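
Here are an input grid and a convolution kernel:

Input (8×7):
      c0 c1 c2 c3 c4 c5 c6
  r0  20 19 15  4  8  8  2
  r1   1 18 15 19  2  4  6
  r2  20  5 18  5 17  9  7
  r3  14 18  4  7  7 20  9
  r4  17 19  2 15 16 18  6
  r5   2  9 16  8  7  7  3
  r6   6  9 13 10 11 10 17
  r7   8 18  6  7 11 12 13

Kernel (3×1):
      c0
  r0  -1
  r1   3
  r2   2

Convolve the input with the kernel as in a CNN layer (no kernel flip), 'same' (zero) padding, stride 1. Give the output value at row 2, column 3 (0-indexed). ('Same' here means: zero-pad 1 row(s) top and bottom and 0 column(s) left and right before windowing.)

The receptive field on the zero-padded input at this output position is [19 / 5 / 7]. Elementwise product with the kernel and sum: 19·-1 + 5·3 + 7·2.

10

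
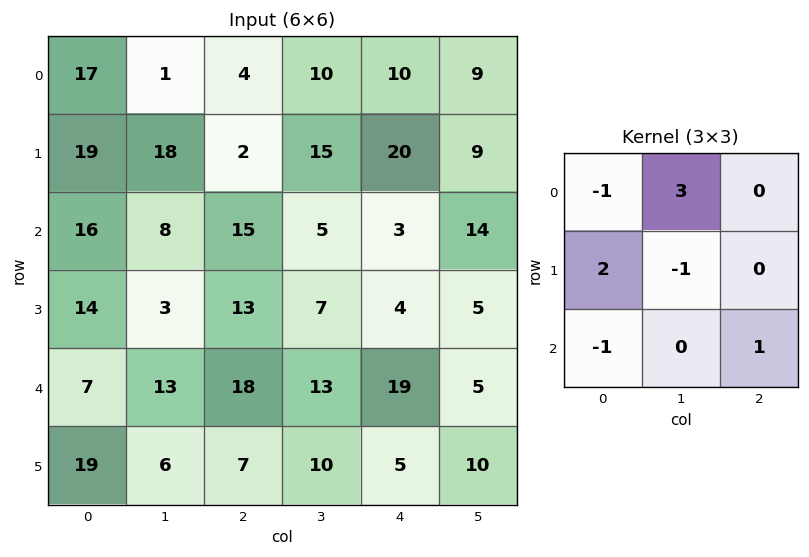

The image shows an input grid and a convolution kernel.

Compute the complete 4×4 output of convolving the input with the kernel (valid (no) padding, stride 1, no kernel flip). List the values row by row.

Output[0,0]: The receptive field on the input at this output position is [17 1 4 / 19 18 2 / 16 8 15]. Elementwise product with the kernel and sum: 17·-1 + 1·3 + 19·2 + 18·-1 + 16·-1 + 15·1.

5 42 3 39
58 -7 59 50
44 30 20 6
-16 48 29 12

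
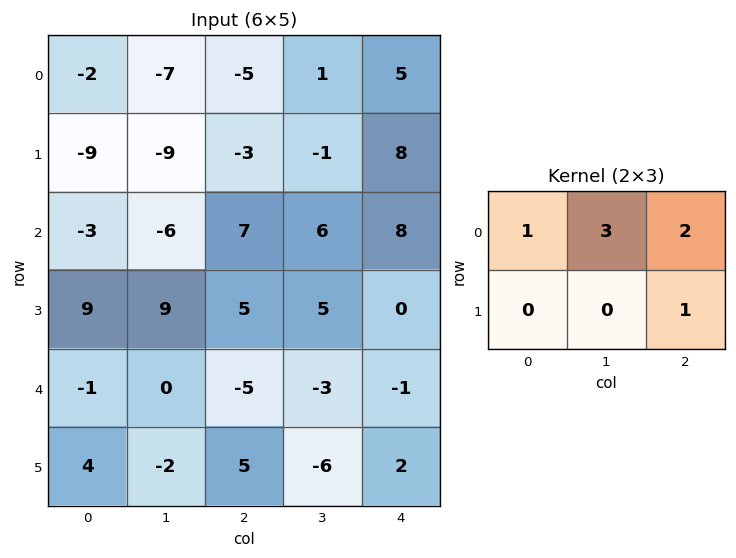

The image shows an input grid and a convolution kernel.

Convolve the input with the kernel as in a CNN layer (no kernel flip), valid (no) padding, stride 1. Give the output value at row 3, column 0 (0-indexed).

The receptive field on the input at this output position is [9 9 5 / -1 0 -5]. Elementwise product with the kernel and sum: 9·1 + 9·3 + 5·2 + -5·1.

41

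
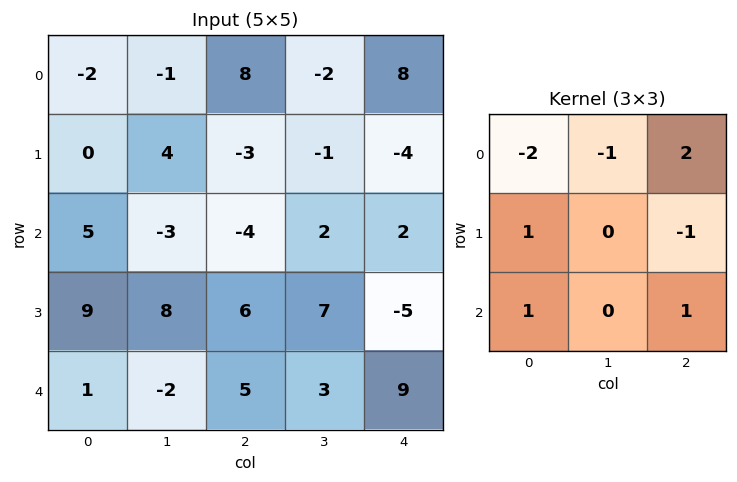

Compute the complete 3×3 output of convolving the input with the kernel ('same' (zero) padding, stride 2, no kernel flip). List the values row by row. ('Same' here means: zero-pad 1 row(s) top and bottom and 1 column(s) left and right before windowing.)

Output[0,0]: The receptive field on the zero-padded input at this output position is [0 0 0 / 0 -2 -1 / 0 0 4]. Elementwise product with the kernel and sum: 0·-2 + 0·-1 + 0·2 + 0·1 + -1·-1 + 0·1 + 4·1.

5 4 -3
19 3 15
9 -13 -6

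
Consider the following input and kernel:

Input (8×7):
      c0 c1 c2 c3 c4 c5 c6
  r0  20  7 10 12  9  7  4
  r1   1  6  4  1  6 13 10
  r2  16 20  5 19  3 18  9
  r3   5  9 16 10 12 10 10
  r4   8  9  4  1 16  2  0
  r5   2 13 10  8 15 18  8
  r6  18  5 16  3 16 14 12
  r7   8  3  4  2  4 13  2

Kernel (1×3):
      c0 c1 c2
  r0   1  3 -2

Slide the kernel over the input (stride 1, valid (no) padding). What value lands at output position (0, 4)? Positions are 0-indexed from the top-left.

22

The receptive field on the input at this output position is [9 7 4]. Elementwise product with the kernel and sum: 9·1 + 7·3 + 4·-2.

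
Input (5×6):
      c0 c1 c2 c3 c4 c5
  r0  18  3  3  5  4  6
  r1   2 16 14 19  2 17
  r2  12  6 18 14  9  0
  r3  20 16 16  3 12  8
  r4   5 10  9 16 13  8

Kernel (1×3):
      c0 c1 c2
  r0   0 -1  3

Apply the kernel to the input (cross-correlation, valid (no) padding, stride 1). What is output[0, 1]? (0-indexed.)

12

The receptive field on the input at this output position is [3 3 5]. Elementwise product with the kernel and sum: 3·-1 + 5·3.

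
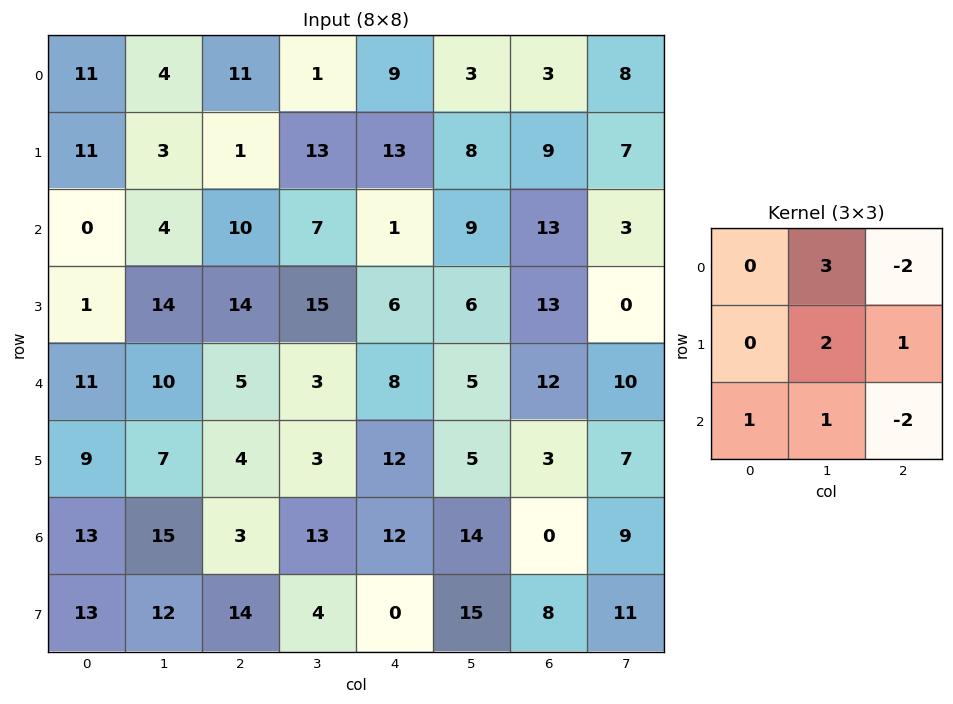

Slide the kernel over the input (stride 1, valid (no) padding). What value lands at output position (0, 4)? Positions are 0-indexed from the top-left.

The receptive field on the input at this output position is [9 3 3 / 13 8 9 / 1 9 13]. Elementwise product with the kernel and sum: 3·3 + 3·-2 + 8·2 + 9·1 + 1·1 + 9·1 + 13·-2.

12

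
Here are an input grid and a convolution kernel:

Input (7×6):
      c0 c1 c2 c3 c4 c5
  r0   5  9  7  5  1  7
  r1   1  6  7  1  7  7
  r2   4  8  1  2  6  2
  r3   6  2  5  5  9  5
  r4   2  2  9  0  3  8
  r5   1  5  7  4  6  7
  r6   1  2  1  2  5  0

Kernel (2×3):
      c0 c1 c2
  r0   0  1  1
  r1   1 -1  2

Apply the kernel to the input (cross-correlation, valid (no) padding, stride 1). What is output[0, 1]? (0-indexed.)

13

The receptive field on the input at this output position is [9 7 5 / 6 7 1]. Elementwise product with the kernel and sum: 7·1 + 5·1 + 6·1 + 7·-1 + 1·2.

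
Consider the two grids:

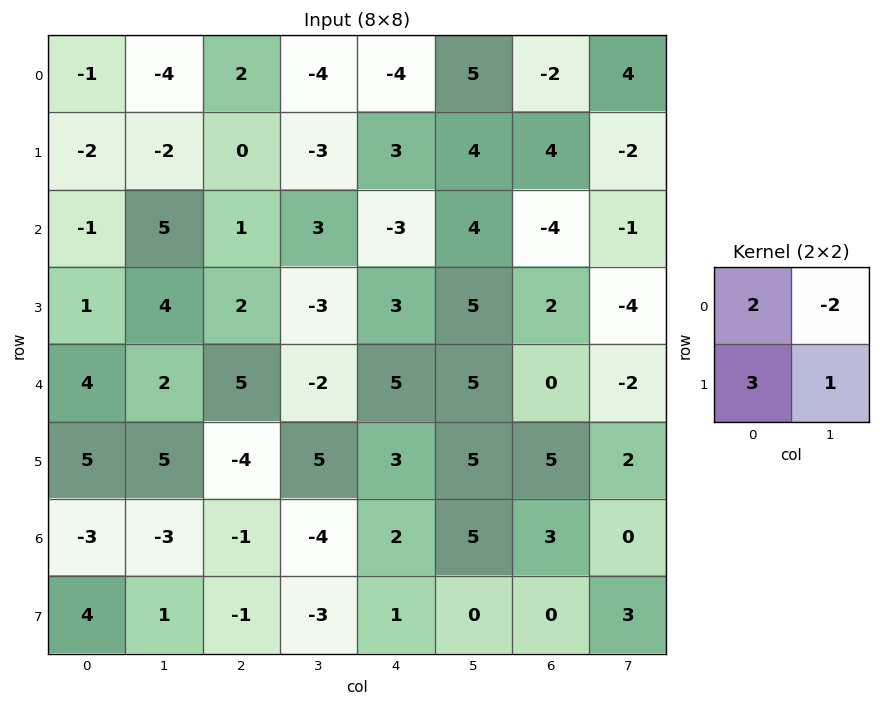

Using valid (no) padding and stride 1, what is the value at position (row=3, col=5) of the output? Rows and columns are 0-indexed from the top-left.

21

The receptive field on the input at this output position is [5 2 / 5 0]. Elementwise product with the kernel and sum: 5·2 + 2·-2 + 5·3 + 0·1.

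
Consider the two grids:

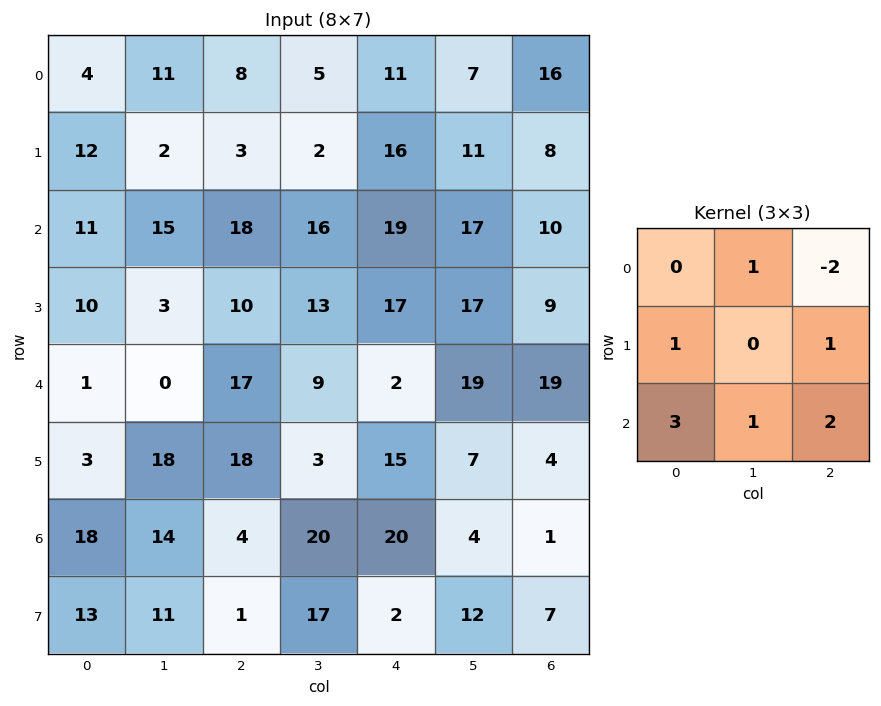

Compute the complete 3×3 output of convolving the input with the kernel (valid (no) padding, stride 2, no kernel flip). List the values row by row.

94 110 93
36 69 86
63 110 66

Output[0,0]: The receptive field on the input at this output position is [4 11 8 / 12 2 3 / 11 15 18]. Elementwise product with the kernel and sum: 11·1 + 8·-2 + 12·1 + 3·1 + 11·3 + 15·1 + 18·2.
Output[0,1]: The receptive field on the input at this output position is [8 5 11 / 3 2 16 / 18 16 19]. Elementwise product with the kernel and sum: 5·1 + 11·-2 + 3·1 + 16·1 + 18·3 + 16·1 + 19·2.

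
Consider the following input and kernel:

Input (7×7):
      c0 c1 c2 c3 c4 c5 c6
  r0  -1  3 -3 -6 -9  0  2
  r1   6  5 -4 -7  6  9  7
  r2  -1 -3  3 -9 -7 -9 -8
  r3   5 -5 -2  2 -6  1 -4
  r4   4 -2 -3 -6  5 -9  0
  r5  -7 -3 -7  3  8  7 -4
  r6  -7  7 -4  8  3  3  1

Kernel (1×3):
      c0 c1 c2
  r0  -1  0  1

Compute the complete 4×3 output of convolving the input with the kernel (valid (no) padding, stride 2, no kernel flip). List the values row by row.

Output[0,0]: The receptive field on the input at this output position is [-1 3 -3]. Elementwise product with the kernel and sum: -1·-1 + -3·1.

-2 -6 11
4 -10 -1
-7 8 -5
3 7 -2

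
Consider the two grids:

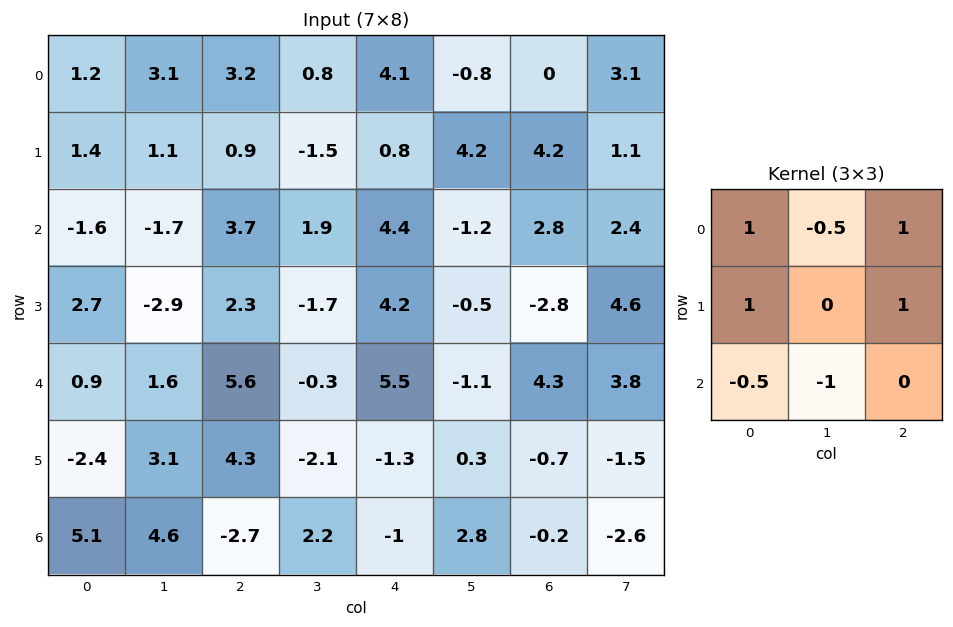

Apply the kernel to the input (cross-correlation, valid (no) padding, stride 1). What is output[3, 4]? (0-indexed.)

11.8

The receptive field on the input at this output position is [4.2 -0.5 -2.8 / 5.5 -1.1 4.3 / -1.3 0.3 -0.7]. Elementwise product with the kernel and sum: 4.2·1 + -0.5·-0.5 + -2.8·1 + 5.5·1 + 4.3·1 + -1.3·-0.5 + 0.3·-1.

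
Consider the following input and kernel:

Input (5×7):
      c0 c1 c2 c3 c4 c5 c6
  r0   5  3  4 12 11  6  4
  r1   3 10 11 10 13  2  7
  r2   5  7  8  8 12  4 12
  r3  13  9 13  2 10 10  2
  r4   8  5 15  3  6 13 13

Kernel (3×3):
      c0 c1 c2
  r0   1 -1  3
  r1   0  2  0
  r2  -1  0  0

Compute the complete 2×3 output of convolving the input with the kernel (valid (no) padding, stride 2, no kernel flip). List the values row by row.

29 37 9
32 25 58

Output[0,0]: The receptive field on the input at this output position is [5 3 4 / 3 10 11 / 5 7 8]. Elementwise product with the kernel and sum: 5·1 + 3·-1 + 4·3 + 10·2 + 5·-1.
Output[0,1]: The receptive field on the input at this output position is [4 12 11 / 11 10 13 / 8 8 12]. Elementwise product with the kernel and sum: 4·1 + 12·-1 + 11·3 + 10·2 + 8·-1.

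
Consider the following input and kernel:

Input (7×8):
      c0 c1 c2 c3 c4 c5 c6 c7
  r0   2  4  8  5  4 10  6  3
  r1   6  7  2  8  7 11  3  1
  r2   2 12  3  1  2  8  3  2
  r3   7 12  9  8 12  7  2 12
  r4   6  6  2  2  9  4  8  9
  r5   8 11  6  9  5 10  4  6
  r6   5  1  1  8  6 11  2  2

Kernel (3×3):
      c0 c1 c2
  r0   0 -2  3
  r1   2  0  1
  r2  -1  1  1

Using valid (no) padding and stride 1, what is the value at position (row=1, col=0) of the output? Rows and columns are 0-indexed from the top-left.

The receptive field on the input at this output position is [6 7 2 / 2 12 3 / 7 12 9]. Elementwise product with the kernel and sum: 7·-2 + 2·3 + 2·2 + 3·1 + 7·-1 + 12·1 + 9·1.

13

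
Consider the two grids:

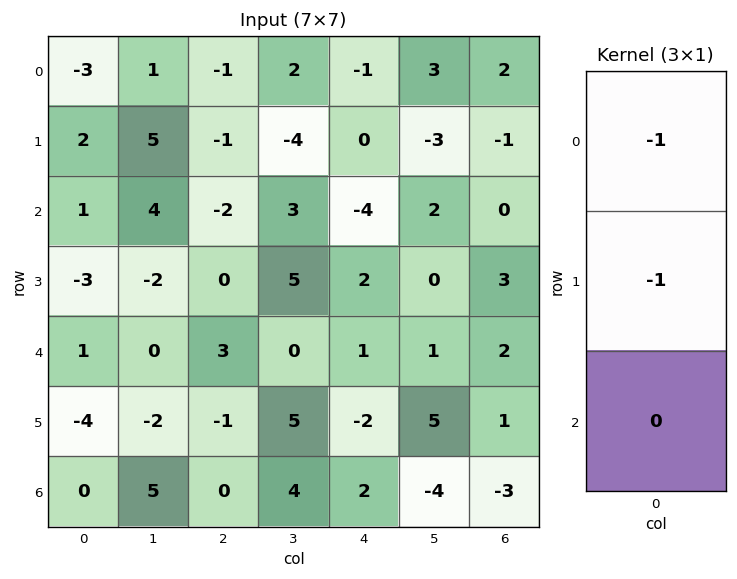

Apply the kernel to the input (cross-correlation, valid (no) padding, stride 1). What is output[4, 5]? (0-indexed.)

The receptive field on the input at this output position is [1 / 5 / -4]. Elementwise product with the kernel and sum: 1·-1 + 5·-1.

-6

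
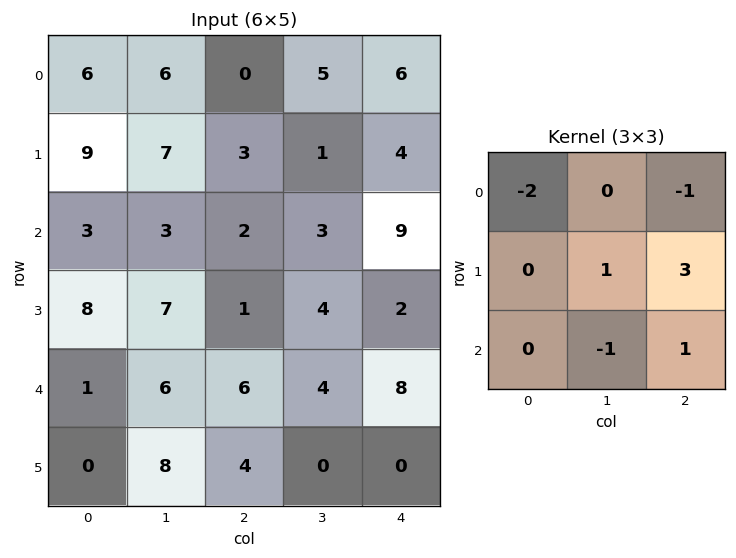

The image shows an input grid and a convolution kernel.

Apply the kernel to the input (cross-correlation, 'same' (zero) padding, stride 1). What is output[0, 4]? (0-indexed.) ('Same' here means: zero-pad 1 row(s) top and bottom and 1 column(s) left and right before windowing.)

The receptive field on the zero-padded input at this output position is [0 0 0 / 5 6 0 / 1 4 0]. Elementwise product with the kernel and sum: 0·-2 + 0·-1 + 6·1 + 0·3 + 4·-1 + 0·1.

2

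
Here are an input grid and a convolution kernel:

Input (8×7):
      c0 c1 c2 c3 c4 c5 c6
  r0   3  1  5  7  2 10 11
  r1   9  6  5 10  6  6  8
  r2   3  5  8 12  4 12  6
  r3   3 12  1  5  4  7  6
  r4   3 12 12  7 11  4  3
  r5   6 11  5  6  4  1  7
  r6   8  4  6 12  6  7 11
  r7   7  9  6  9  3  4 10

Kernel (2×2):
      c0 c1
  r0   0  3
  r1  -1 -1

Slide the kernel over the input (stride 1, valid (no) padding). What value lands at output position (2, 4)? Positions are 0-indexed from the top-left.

The receptive field on the input at this output position is [4 12 / 4 7]. Elementwise product with the kernel and sum: 12·3 + 4·-1 + 7·-1.

25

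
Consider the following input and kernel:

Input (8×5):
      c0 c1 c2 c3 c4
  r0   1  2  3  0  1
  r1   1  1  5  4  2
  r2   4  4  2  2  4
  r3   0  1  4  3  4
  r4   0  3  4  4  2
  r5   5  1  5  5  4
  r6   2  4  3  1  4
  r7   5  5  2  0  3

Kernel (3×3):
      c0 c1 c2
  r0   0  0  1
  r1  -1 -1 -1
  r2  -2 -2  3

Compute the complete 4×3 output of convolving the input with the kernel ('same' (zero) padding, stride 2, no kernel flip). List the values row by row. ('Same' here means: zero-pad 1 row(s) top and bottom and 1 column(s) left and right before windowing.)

-2 -5 -13
-4 -5 -20
-9 -5 -24
0 -17 -11

Output[0,0]: The receptive field on the zero-padded input at this output position is [0 0 0 / 0 1 2 / 0 1 1]. Elementwise product with the kernel and sum: 0·1 + 0·-1 + 1·-1 + 2·-1 + 0·-2 + 1·-2 + 1·3.
Output[0,1]: The receptive field on the zero-padded input at this output position is [0 0 0 / 2 3 0 / 1 5 4]. Elementwise product with the kernel and sum: 0·1 + 2·-1 + 3·-1 + 0·-1 + 1·-2 + 5·-2 + 4·3.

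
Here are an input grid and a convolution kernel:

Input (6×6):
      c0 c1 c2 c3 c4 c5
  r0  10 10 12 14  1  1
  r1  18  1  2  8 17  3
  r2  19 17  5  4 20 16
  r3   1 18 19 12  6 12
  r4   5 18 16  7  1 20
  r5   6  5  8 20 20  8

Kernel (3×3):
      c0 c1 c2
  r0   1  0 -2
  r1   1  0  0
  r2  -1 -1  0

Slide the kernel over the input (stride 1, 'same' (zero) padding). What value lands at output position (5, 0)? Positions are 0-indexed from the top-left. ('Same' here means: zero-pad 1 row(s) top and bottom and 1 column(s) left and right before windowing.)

-36

The receptive field on the zero-padded input at this output position is [0 5 18 / 0 6 5 / 0 0 0]. Elementwise product with the kernel and sum: 0·1 + 18·-2 + 0·1 + 0·-1 + 0·-1.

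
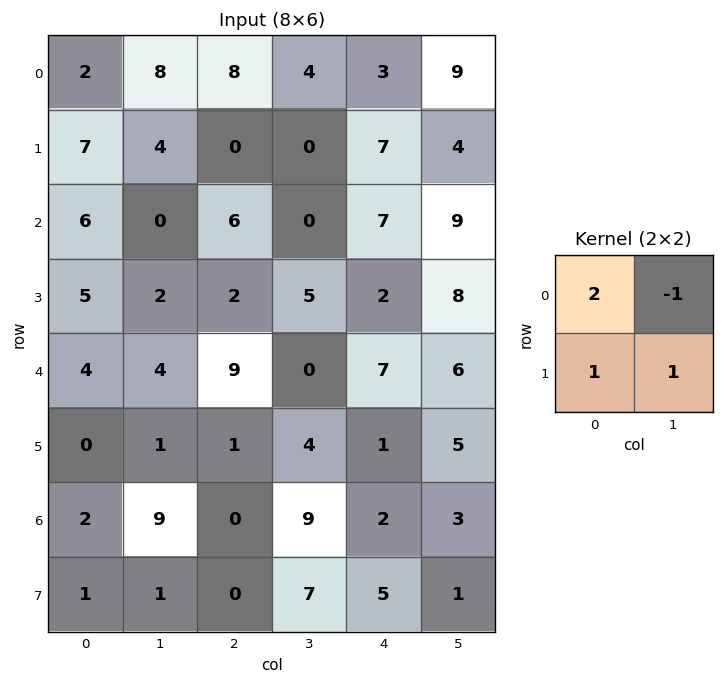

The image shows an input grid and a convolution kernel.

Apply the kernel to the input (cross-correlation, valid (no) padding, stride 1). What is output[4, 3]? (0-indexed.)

The receptive field on the input at this output position is [0 7 / 4 1]. Elementwise product with the kernel and sum: 0·2 + 7·-1 + 4·1 + 1·1.

-2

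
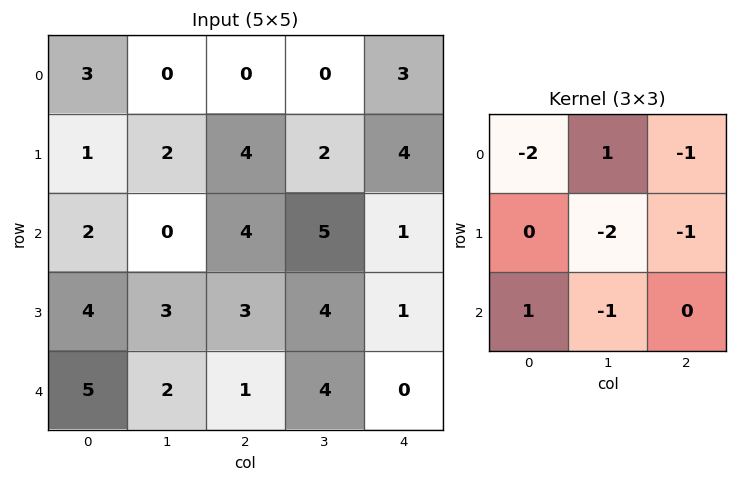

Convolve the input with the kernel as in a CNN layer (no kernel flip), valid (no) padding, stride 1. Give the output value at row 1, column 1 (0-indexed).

-15

The receptive field on the input at this output position is [2 4 2 / 0 4 5 / 3 3 4]. Elementwise product with the kernel and sum: 2·-2 + 4·1 + 2·-1 + 4·-2 + 5·-1 + 3·1 + 3·-1.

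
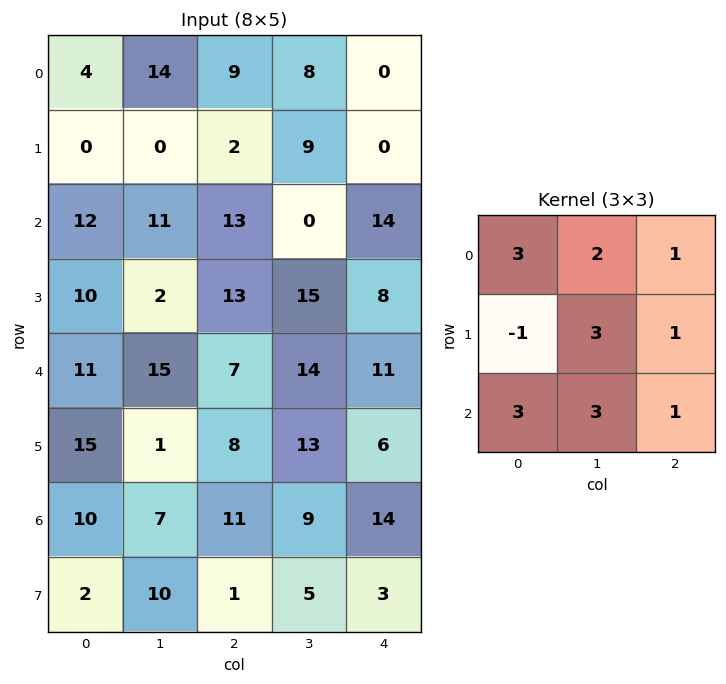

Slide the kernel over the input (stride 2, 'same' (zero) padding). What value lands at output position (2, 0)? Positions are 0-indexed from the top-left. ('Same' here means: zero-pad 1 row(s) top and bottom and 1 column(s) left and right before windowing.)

116

The receptive field on the zero-padded input at this output position is [0 10 2 / 0 11 15 / 0 15 1]. Elementwise product with the kernel and sum: 0·3 + 10·2 + 2·1 + 0·-1 + 11·3 + 15·1 + 0·3 + 15·3 + 1·1.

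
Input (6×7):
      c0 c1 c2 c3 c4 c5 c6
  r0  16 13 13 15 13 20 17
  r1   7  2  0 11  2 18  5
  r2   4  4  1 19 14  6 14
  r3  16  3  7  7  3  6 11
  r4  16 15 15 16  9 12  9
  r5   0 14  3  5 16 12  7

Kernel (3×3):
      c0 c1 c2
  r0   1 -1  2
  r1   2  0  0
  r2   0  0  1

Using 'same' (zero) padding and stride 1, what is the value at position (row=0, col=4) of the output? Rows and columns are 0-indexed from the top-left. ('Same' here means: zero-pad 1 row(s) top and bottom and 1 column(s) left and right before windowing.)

48

The receptive field on the zero-padded input at this output position is [0 0 0 / 15 13 20 / 11 2 18]. Elementwise product with the kernel and sum: 0·1 + 0·-1 + 0·2 + 15·2 + 18·1.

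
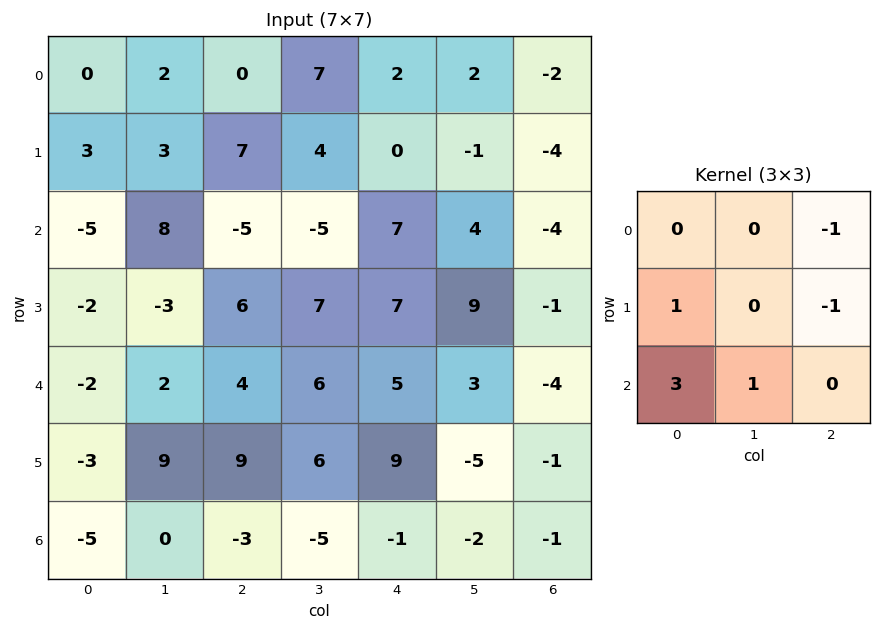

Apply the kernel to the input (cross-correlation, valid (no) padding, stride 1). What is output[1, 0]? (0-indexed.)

-16

The receptive field on the input at this output position is [3 3 7 / -5 8 -5 / -2 -3 6]. Elementwise product with the kernel and sum: 7·-1 + -5·1 + -5·-1 + -2·3 + -3·1.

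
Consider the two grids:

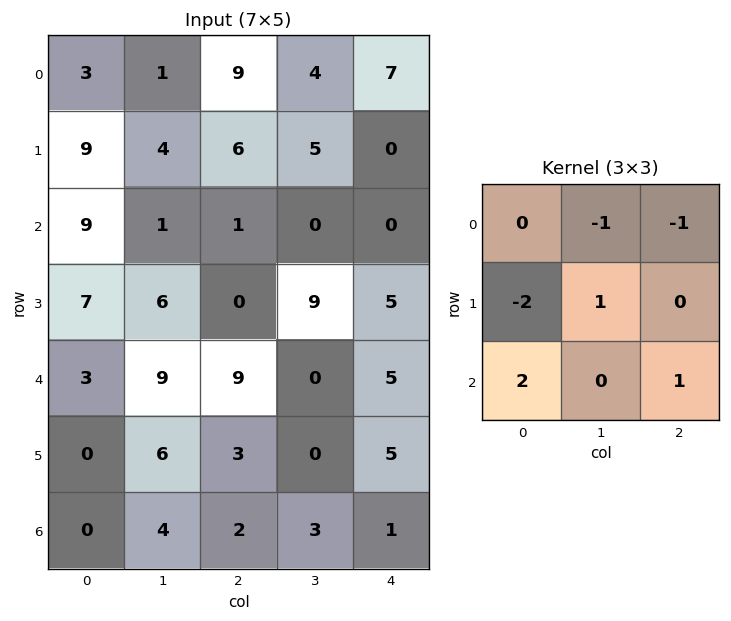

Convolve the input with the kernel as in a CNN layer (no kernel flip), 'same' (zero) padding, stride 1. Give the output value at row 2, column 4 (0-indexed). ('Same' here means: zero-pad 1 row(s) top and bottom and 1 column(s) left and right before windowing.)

The receptive field on the zero-padded input at this output position is [5 0 0 / 0 0 0 / 9 5 0]. Elementwise product with the kernel and sum: 0·-1 + 0·-1 + 0·-2 + 0·1 + 9·2 + 0·1.

18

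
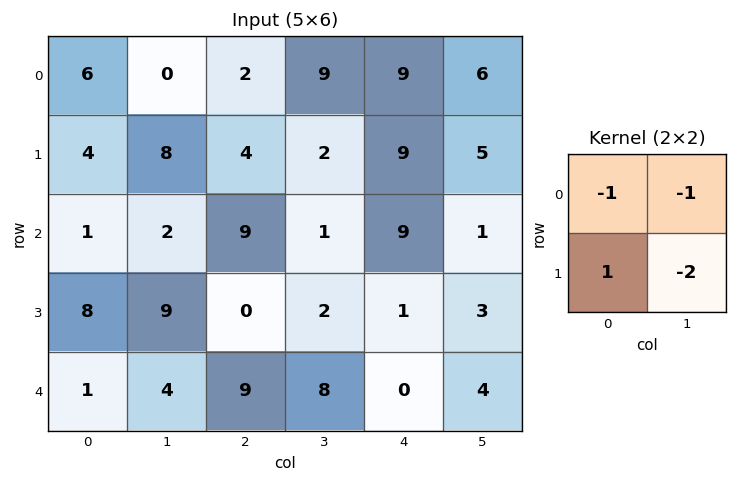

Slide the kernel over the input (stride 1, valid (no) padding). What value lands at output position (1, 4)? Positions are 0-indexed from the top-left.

-7

The receptive field on the input at this output position is [9 5 / 9 1]. Elementwise product with the kernel and sum: 9·-1 + 5·-1 + 9·1 + 1·-2.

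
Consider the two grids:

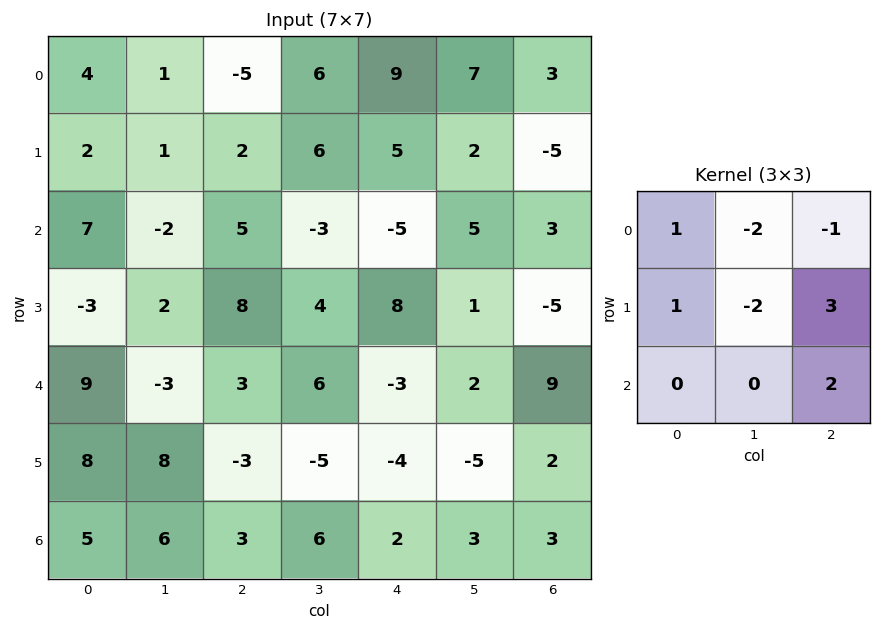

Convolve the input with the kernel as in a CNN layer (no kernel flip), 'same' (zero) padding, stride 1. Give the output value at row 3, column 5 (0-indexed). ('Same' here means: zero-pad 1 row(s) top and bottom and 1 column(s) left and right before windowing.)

The receptive field on the zero-padded input at this output position is [-5 5 3 / 8 1 -5 / -3 2 9]. Elementwise product with the kernel and sum: -5·1 + 5·-2 + 3·-1 + 8·1 + 1·-2 + -5·3 + 9·2.

-9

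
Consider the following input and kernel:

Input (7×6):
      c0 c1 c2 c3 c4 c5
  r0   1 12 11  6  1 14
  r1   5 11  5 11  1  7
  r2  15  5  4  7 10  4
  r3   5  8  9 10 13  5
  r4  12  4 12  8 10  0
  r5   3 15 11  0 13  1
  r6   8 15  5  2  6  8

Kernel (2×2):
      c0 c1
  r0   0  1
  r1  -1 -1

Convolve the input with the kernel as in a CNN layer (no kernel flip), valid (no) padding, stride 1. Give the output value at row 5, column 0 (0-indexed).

The receptive field on the input at this output position is [3 15 / 8 15]. Elementwise product with the kernel and sum: 15·1 + 8·-1 + 15·-1.

-8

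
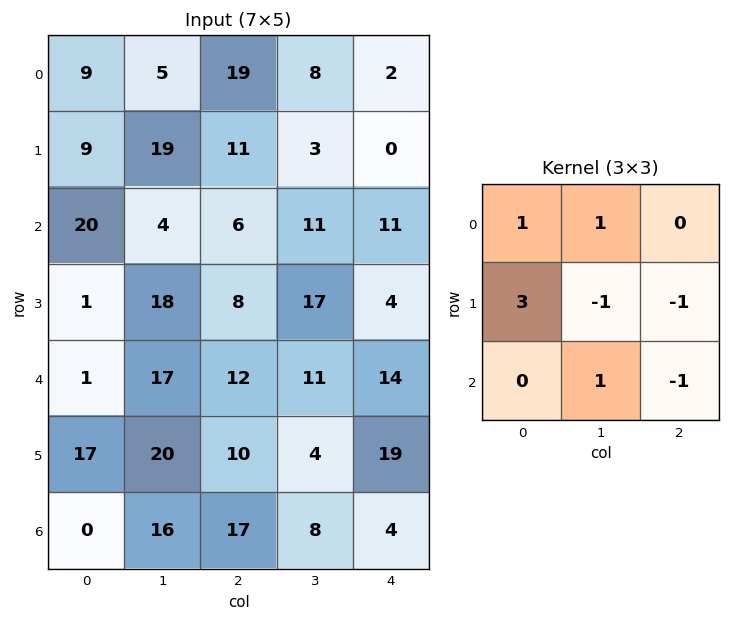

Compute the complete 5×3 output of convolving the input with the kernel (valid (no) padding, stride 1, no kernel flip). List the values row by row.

9 62 57
88 16 23
6 40 17
3 60 21
38 84 34

Output[0,0]: The receptive field on the input at this output position is [9 5 19 / 9 19 11 / 20 4 6]. Elementwise product with the kernel and sum: 9·1 + 5·1 + 9·3 + 19·-1 + 11·-1 + 4·1 + 6·-1.
Output[0,1]: The receptive field on the input at this output position is [5 19 8 / 19 11 3 / 4 6 11]. Elementwise product with the kernel and sum: 5·1 + 19·1 + 19·3 + 11·-1 + 3·-1 + 6·1 + 11·-1.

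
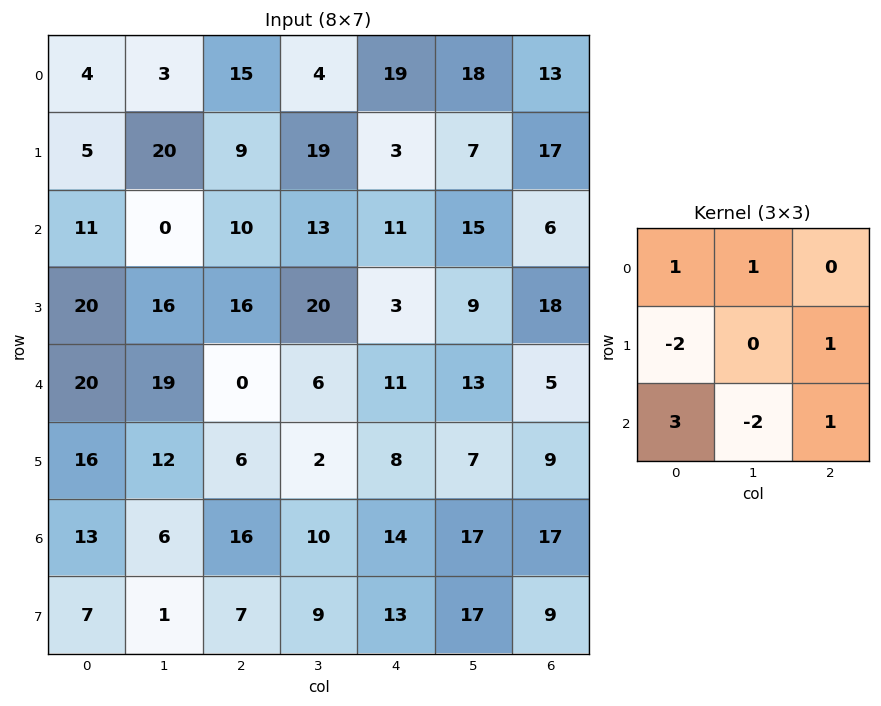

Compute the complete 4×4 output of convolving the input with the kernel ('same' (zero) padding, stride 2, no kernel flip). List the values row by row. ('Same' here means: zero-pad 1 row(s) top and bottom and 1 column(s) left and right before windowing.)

Output[0,0]: The receptive field on the zero-padded input at this output position is [0 0 0 / 0 4 3 / 0 5 20]. Elementwise product with the kernel and sum: 0·1 + 0·1 + 0·-2 + 3·1 + 0·3 + 5·-2 + 20·1.
Output[0,1]: The receptive field on the zero-padded input at this output position is [0 0 0 / 3 15 4 / 20 9 19]. Elementwise product with the kernel and sum: 0·1 + 0·1 + 3·-2 + 4·1 + 20·3 + 9·-2 + 19·1.

13 59 68 -49
-19 78 74 -15
19 26 21 4
9 14 25 15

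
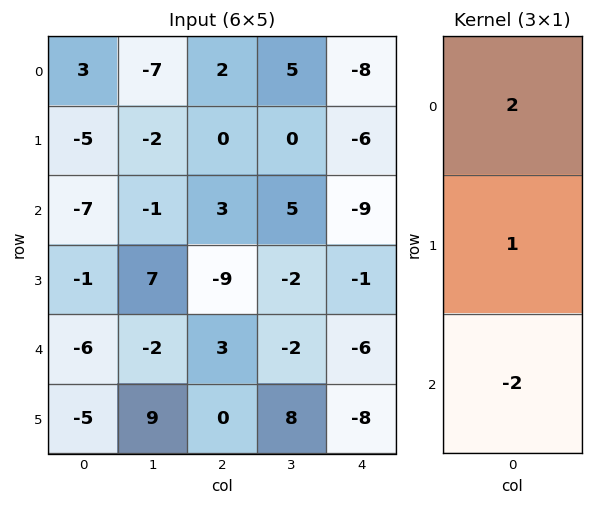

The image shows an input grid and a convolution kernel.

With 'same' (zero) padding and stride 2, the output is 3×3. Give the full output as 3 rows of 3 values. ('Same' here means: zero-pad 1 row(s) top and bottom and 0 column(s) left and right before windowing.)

13 2 4
-15 21 -19
2 -15 8

Output[0,0]: The receptive field on the zero-padded input at this output position is [0 / 3 / -5]. Elementwise product with the kernel and sum: 0·2 + 3·1 + -5·-2.
Output[0,1]: The receptive field on the zero-padded input at this output position is [0 / 2 / 0]. Elementwise product with the kernel and sum: 0·2 + 2·1 + 0·-2.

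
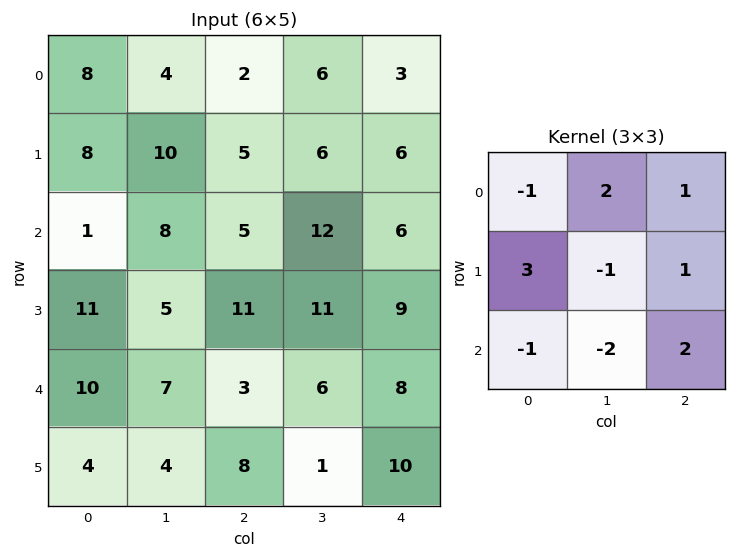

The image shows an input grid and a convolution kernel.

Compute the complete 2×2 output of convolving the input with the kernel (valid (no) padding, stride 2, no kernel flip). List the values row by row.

Output[0,0]: The receptive field on the input at this output position is [8 4 2 / 8 10 5 / 1 8 5]. Elementwise product with the kernel and sum: 8·-1 + 4·2 + 2·1 + 8·3 + 10·-1 + 5·1 + 1·-1 + 8·-2 + 5·2.
Output[0,1]: The receptive field on the input at this output position is [2 6 3 / 5 6 6 / 5 12 6]. Elementwise product with the kernel and sum: 2·-1 + 6·2 + 3·1 + 5·3 + 6·-1 + 6·1 + 5·-1 + 12·-2 + 6·2.

14 11
41 57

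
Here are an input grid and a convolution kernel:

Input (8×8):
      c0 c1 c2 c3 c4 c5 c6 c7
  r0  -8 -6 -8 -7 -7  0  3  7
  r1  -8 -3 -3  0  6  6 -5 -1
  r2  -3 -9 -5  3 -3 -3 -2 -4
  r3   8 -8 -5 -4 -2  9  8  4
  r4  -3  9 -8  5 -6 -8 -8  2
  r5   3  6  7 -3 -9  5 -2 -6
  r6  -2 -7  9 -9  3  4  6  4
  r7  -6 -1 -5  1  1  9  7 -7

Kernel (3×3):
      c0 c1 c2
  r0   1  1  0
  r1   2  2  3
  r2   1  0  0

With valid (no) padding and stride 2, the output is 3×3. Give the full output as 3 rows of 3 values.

Output[0,0]: The receptive field on the input at this output position is [-8 -6 -8 / -8 -3 -3 / -3 -9 -5]. Elementwise product with the kernel and sum: -8·1 + -6·1 + -8·2 + -3·2 + -3·3 + -3·1.

-48 -8 -1
-30 -34 26
43 -13 -25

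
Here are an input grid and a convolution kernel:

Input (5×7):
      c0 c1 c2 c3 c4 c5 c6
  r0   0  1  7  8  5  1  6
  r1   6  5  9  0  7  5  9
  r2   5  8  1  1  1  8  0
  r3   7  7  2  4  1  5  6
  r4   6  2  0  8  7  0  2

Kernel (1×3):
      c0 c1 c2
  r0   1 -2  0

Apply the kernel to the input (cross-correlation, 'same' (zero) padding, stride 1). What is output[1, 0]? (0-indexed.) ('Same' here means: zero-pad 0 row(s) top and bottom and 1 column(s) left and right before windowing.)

The receptive field on the zero-padded input at this output position is [0 6 5]. Elementwise product with the kernel and sum: 0·1 + 6·-2.

-12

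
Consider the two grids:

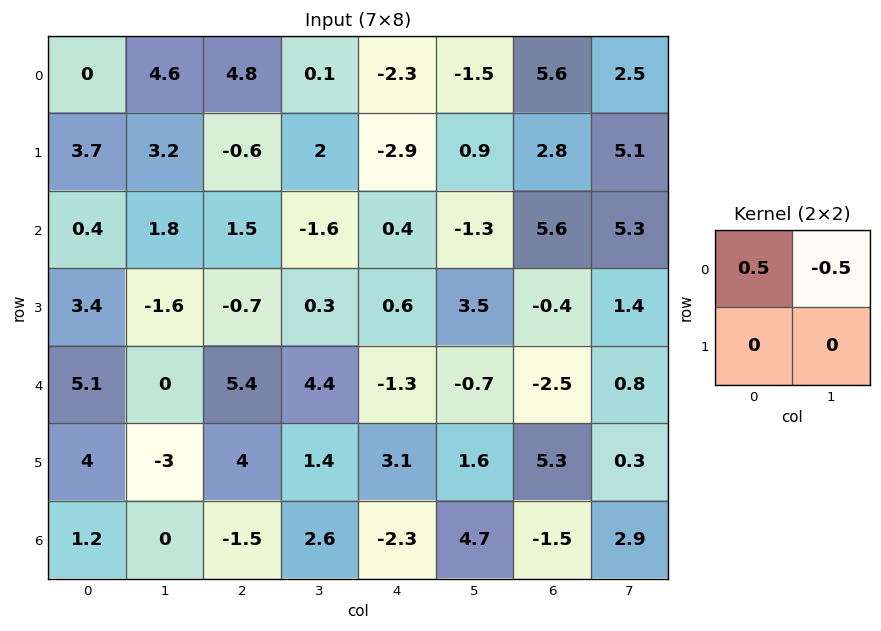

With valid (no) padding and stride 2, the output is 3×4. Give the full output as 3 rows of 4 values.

-2.3 2.35 -0.4 1.55
-0.7 1.55 0.85 0.15
2.55 0.5 -0.3 -1.65

Output[0,0]: The receptive field on the input at this output position is [0 4.6 / 3.7 3.2]. Elementwise product with the kernel and sum: 0·0.5 + 4.6·-0.5.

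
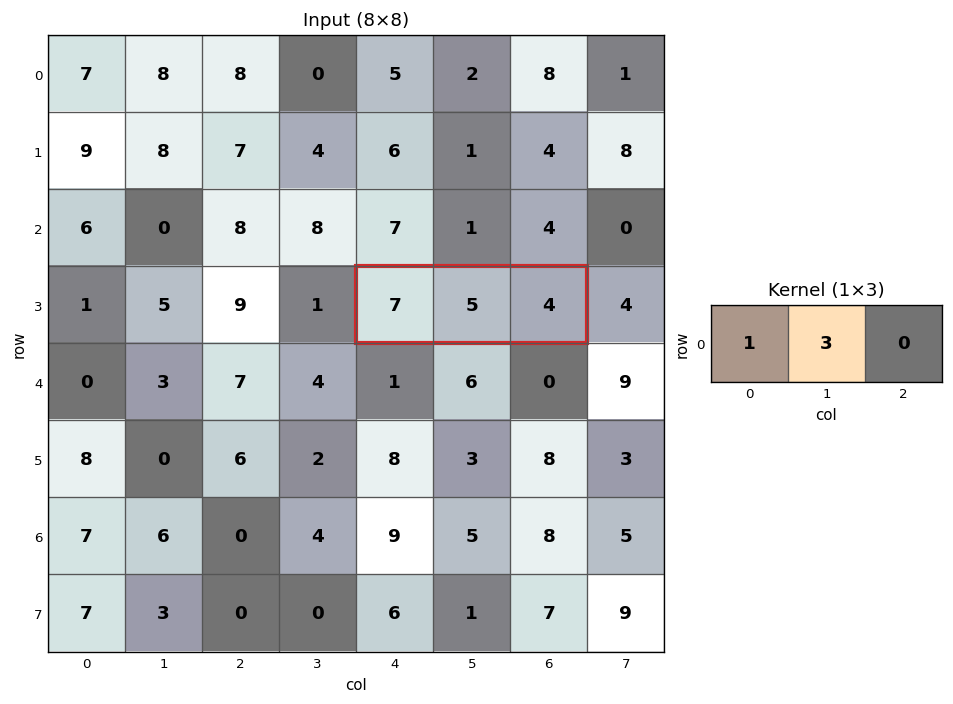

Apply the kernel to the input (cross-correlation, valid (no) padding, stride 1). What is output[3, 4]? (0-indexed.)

22

The receptive field on the input at this output position is [7 5 4]. Elementwise product with the kernel and sum: 7·1 + 5·3.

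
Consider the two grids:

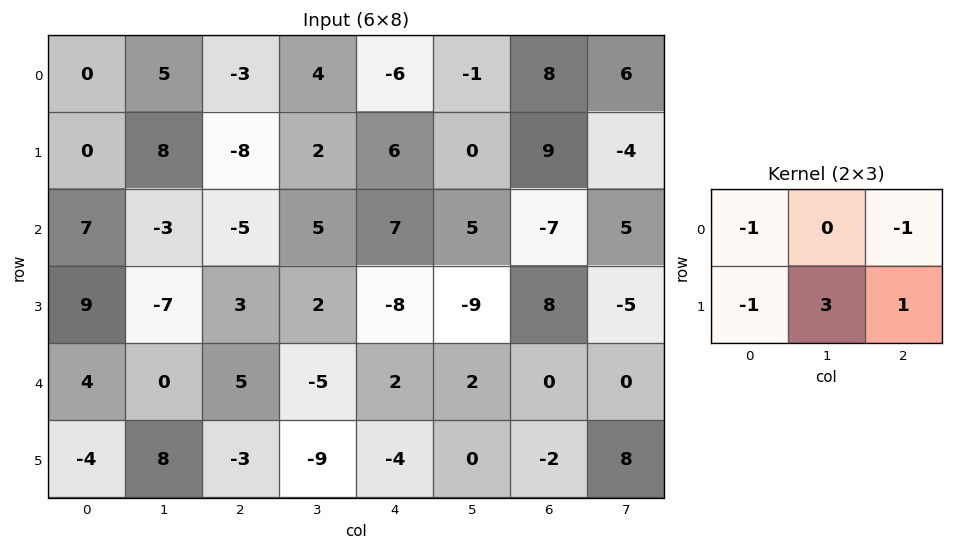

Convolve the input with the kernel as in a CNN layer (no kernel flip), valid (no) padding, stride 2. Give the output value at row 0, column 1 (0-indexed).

29

The receptive field on the input at this output position is [-3 4 -6 / -8 2 6]. Elementwise product with the kernel and sum: -3·-1 + -6·-1 + -8·-1 + 2·3 + 6·1.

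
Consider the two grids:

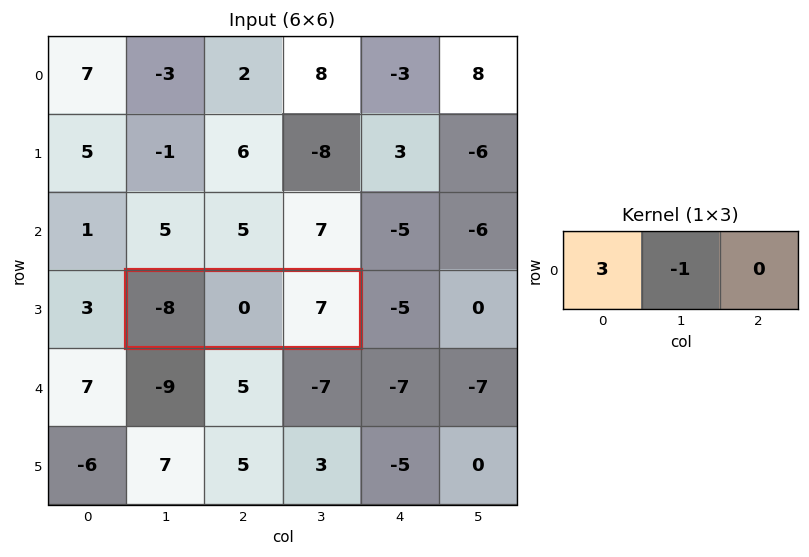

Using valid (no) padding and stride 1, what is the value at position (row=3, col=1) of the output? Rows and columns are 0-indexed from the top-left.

-24

The receptive field on the input at this output position is [-8 0 7]. Elementwise product with the kernel and sum: -8·3 + 0·-1.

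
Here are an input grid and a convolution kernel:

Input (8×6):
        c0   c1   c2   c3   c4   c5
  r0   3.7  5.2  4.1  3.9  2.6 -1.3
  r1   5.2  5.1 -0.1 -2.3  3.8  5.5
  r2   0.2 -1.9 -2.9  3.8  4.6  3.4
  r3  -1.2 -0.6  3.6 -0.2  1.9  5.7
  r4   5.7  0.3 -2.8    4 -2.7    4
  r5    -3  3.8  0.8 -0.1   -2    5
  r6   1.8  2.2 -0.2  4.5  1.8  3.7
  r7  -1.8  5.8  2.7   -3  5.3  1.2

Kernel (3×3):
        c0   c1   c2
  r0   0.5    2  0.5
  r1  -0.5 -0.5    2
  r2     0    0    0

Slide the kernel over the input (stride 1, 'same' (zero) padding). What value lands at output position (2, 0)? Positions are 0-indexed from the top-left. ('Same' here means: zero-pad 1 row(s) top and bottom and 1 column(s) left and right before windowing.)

9.05

The receptive field on the zero-padded input at this output position is [0 5.2 5.1 / 0 0.2 -1.9 / 0 -1.2 -0.6]. Elementwise product with the kernel and sum: 0·0.5 + 5.2·2 + 5.1·0.5 + 0·-0.5 + 0.2·-0.5 + -1.9·2.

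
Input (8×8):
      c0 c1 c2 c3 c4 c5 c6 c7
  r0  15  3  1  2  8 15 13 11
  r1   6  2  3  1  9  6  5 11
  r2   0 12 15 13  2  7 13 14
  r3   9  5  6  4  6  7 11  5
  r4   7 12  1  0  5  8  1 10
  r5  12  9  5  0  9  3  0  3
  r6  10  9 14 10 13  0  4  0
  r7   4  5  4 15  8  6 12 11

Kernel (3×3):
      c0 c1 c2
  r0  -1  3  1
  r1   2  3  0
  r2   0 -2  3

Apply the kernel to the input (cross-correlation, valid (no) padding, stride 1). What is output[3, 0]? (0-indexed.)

59

The receptive field on the input at this output position is [9 5 6 / 7 12 1 / 12 9 5]. Elementwise product with the kernel and sum: 9·-1 + 5·3 + 6·1 + 7·2 + 12·3 + 9·-2 + 5·3.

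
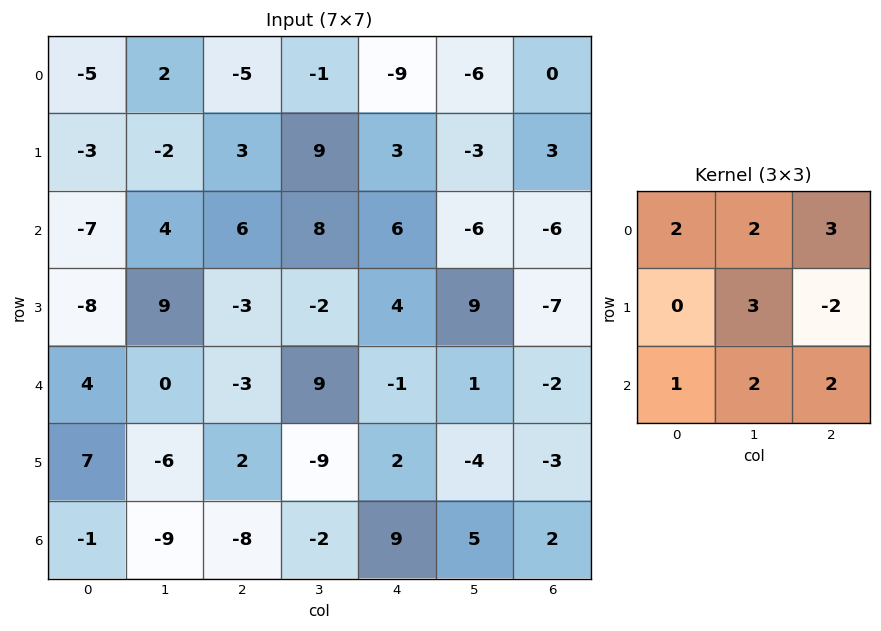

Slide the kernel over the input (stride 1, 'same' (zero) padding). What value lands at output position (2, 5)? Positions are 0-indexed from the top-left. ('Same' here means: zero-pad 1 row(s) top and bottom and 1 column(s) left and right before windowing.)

11

The receptive field on the zero-padded input at this output position is [3 -3 3 / 6 -6 -6 / 4 9 -7]. Elementwise product with the kernel and sum: 3·2 + -3·2 + 3·3 + -6·3 + -6·-2 + 4·1 + 9·2 + -7·2.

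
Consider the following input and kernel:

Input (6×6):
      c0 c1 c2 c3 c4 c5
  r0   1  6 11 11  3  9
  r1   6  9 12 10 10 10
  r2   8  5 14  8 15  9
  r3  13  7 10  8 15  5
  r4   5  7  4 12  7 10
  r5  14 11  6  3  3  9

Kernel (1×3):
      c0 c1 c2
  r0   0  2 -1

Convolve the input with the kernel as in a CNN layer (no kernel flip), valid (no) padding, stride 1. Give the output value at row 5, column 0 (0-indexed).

The receptive field on the input at this output position is [14 11 6]. Elementwise product with the kernel and sum: 11·2 + 6·-1.

16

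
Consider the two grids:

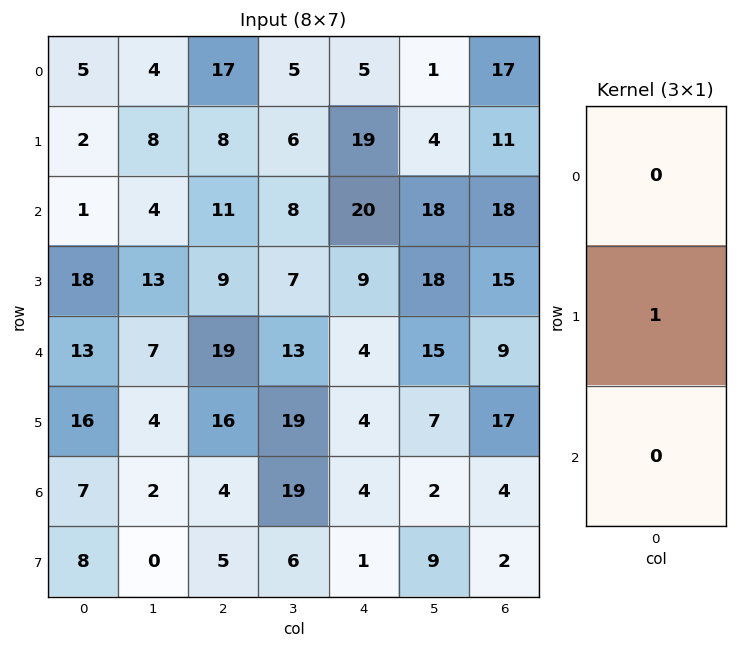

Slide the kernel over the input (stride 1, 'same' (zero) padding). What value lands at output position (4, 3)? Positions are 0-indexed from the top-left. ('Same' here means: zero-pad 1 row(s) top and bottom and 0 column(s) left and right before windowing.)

13

The receptive field on the zero-padded input at this output position is [7 / 13 / 19]. Elementwise product with the kernel and sum: 13·1.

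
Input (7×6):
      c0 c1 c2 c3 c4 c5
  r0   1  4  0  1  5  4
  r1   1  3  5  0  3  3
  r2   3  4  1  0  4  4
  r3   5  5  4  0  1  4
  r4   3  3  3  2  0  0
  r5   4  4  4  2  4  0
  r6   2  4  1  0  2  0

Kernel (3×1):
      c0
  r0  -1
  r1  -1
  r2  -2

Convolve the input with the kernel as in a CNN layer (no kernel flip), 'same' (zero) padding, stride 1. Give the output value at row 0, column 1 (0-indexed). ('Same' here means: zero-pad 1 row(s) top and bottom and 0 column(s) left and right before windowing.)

The receptive field on the zero-padded input at this output position is [0 / 4 / 3]. Elementwise product with the kernel and sum: 0·-1 + 4·-1 + 3·-2.

-10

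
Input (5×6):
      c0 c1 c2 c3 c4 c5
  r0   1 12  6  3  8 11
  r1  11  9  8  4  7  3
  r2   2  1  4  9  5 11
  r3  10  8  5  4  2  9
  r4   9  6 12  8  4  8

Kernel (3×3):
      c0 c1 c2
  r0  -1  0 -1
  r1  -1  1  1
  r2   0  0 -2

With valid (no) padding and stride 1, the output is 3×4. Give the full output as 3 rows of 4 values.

-9 -30 -21 -30
-26 -9 -9 -18
-27 -25 -16 -29

Output[0,0]: The receptive field on the input at this output position is [1 12 6 / 11 9 8 / 2 1 4]. Elementwise product with the kernel and sum: 1·-1 + 6·-1 + 11·-1 + 9·1 + 8·1 + 4·-2.
Output[0,1]: The receptive field on the input at this output position is [12 6 3 / 9 8 4 / 1 4 9]. Elementwise product with the kernel and sum: 12·-1 + 3·-1 + 9·-1 + 8·1 + 4·1 + 9·-2.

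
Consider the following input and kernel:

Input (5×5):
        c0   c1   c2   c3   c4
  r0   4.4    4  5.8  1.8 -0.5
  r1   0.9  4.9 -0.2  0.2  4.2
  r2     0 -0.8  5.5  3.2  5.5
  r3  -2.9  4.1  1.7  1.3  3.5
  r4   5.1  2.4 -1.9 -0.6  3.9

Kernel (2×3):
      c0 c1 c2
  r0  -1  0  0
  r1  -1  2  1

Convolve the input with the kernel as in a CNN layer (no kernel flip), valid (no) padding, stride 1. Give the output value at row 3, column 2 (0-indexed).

2.9

The receptive field on the input at this output position is [1.7 1.3 3.5 / -1.9 -0.6 3.9]. Elementwise product with the kernel and sum: 1.7·-1 + -1.9·-1 + -0.6·2 + 3.9·1.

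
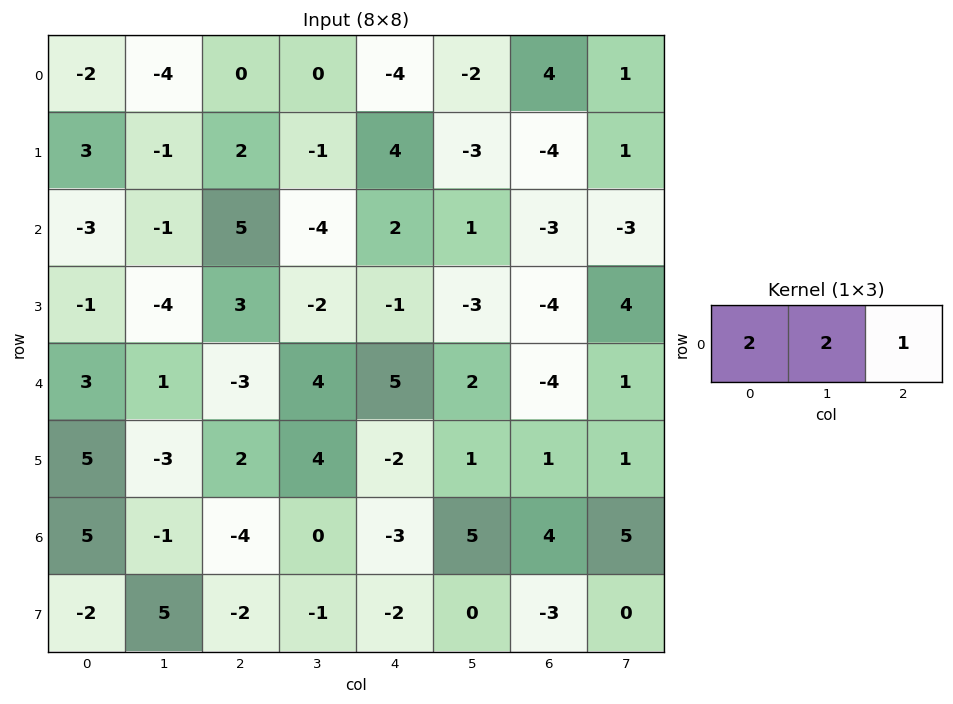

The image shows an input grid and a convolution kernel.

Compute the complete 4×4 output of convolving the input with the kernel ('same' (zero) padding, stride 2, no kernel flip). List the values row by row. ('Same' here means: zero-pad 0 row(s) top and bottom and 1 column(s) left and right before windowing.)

-8 -8 -10 5
-7 4 -3 -7
7 0 20 -3
9 -10 -1 23

Output[0,0]: The receptive field on the zero-padded input at this output position is [0 -2 -4]. Elementwise product with the kernel and sum: 0·2 + -2·2 + -4·1.
Output[0,1]: The receptive field on the zero-padded input at this output position is [-4 0 0]. Elementwise product with the kernel and sum: -4·2 + 0·2 + 0·1.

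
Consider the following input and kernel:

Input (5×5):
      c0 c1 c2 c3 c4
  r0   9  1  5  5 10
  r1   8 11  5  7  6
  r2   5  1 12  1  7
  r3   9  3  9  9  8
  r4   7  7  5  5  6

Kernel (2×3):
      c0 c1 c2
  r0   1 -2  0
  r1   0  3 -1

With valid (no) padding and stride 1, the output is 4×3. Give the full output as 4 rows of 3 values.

35 -1 10
-23 36 -13
3 -5 29
19 -5 0

Output[0,0]: The receptive field on the input at this output position is [9 1 5 / 8 11 5]. Elementwise product with the kernel and sum: 9·1 + 1·-2 + 11·3 + 5·-1.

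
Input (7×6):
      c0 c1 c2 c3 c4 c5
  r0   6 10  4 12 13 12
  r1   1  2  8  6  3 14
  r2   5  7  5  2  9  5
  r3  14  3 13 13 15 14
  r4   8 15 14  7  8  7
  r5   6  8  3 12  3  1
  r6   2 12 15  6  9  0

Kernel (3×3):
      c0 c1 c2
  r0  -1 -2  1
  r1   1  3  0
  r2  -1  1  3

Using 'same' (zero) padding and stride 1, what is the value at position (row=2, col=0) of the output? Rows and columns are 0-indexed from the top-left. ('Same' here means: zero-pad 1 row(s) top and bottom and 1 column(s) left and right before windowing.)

The receptive field on the zero-padded input at this output position is [0 1 2 / 0 5 7 / 0 14 3]. Elementwise product with the kernel and sum: 0·-1 + 1·-2 + 2·1 + 0·1 + 5·3 + 0·-1 + 14·1 + 3·3.

38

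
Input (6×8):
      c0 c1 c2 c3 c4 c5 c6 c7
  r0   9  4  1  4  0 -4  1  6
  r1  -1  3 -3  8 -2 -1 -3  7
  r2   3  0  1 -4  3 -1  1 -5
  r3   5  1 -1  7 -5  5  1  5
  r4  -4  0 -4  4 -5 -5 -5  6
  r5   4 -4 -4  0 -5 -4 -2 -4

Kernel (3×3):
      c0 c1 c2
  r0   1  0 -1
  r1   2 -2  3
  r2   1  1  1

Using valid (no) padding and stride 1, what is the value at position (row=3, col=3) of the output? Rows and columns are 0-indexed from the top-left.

-4

The receptive field on the input at this output position is [7 -5 5 / 4 -5 -5 / 0 -5 -4]. Elementwise product with the kernel and sum: 7·1 + 5·-1 + 4·2 + -5·-2 + -5·3 + 0·1 + -5·1 + -4·1.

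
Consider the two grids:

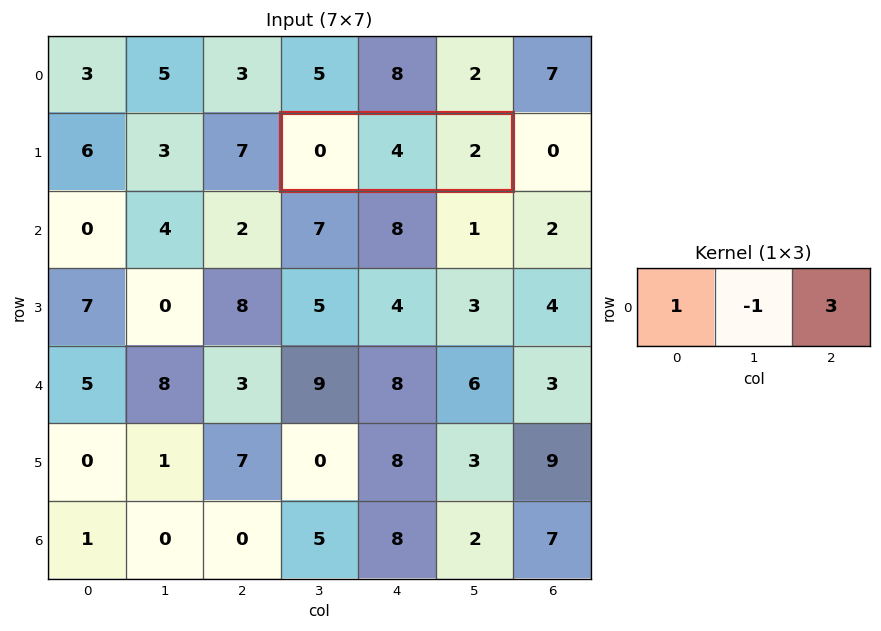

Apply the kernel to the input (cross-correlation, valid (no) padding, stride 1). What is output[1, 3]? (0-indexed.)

2

The receptive field on the input at this output position is [0 4 2]. Elementwise product with the kernel and sum: 0·1 + 4·-1 + 2·3.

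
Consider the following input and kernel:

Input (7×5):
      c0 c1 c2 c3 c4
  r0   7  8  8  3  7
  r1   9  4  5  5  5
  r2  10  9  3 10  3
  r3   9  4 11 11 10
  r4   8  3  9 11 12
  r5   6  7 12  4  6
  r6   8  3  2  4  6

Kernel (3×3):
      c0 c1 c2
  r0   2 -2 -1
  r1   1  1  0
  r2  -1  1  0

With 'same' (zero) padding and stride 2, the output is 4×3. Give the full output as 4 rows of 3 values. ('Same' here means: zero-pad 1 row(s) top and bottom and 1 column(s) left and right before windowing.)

Output[0,0]: The receptive field on the zero-padded input at this output position is [0 0 0 / 0 7 8 / 0 9 4]. Elementwise product with the kernel and sum: 0·2 + 0·-2 + 0·-1 + 0·1 + 7·1 + 0·-1 + 9·1.

16 17 10
-3 12 12
-8 -8 27
-11 -9 6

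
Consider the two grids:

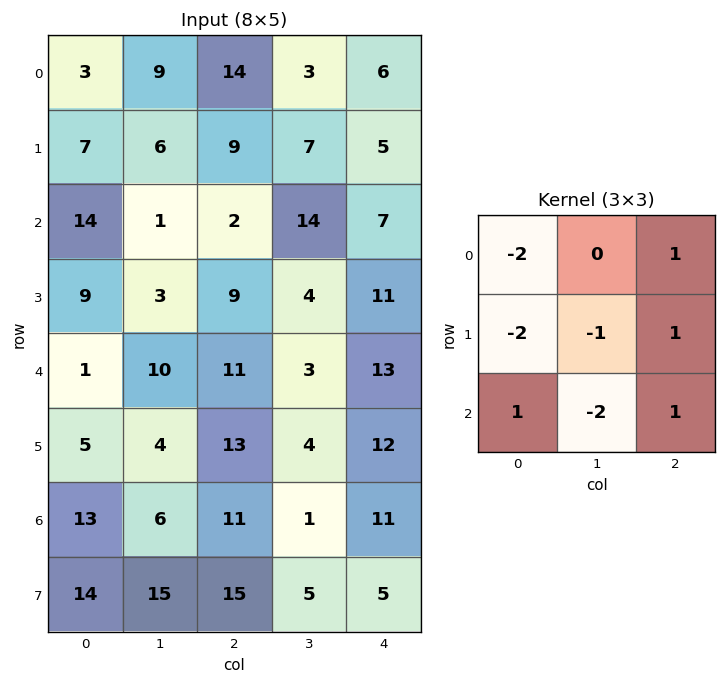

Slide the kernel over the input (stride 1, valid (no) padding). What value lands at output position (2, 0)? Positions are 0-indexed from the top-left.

The receptive field on the input at this output position is [14 1 2 / 9 3 9 / 1 10 11]. Elementwise product with the kernel and sum: 14·-2 + 2·1 + 9·-2 + 3·-1 + 9·1 + 1·1 + 10·-2 + 11·1.

-46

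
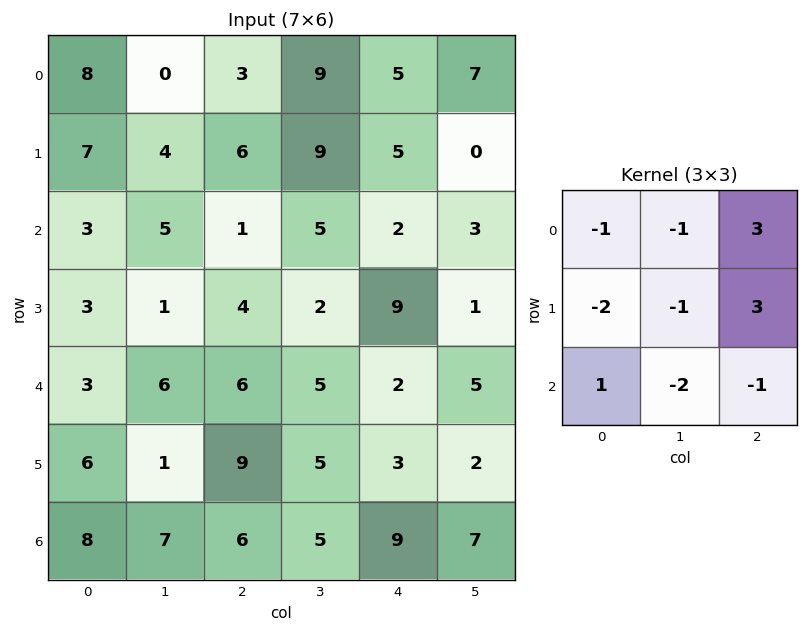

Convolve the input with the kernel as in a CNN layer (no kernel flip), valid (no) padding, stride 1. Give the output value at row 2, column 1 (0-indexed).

-2

The receptive field on the input at this output position is [5 1 5 / 1 4 2 / 6 6 5]. Elementwise product with the kernel and sum: 5·-1 + 1·-1 + 5·3 + 1·-2 + 4·-1 + 2·3 + 6·1 + 6·-2 + 5·-1.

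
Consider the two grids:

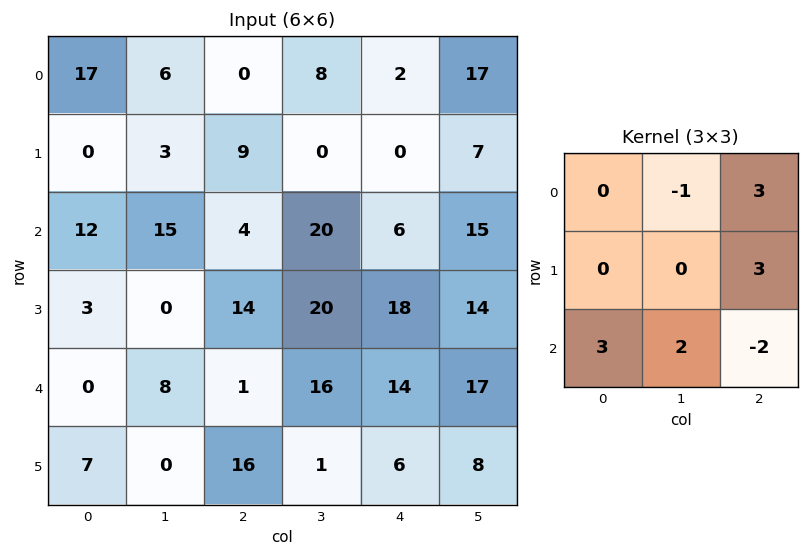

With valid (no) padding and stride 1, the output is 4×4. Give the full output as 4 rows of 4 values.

79 37 38 112
17 39 64 134
53 110 59 123
34 124 114 74

Output[0,0]: The receptive field on the input at this output position is [17 6 0 / 0 3 9 / 12 15 4]. Elementwise product with the kernel and sum: 6·-1 + 0·3 + 9·3 + 12·3 + 15·2 + 4·-2.
Output[0,1]: The receptive field on the input at this output position is [6 0 8 / 3 9 0 / 15 4 20]. Elementwise product with the kernel and sum: 0·-1 + 8·3 + 0·3 + 15·3 + 4·2 + 20·-2.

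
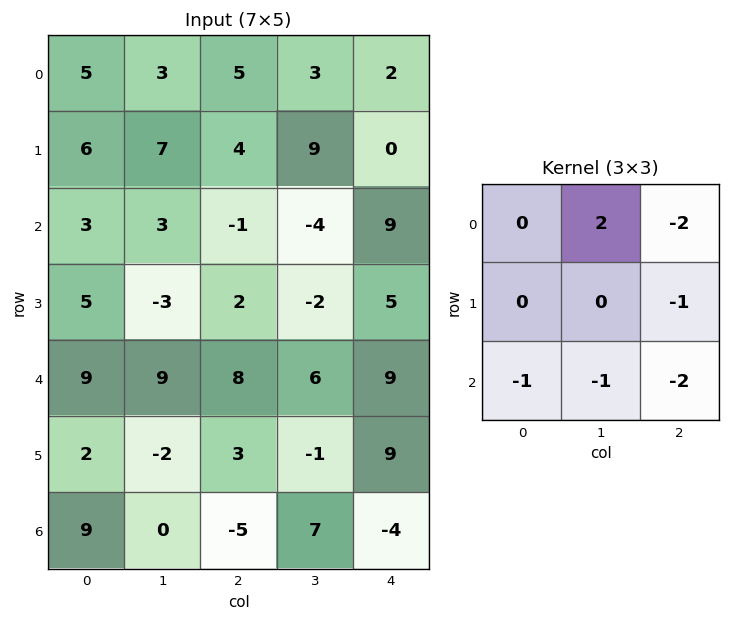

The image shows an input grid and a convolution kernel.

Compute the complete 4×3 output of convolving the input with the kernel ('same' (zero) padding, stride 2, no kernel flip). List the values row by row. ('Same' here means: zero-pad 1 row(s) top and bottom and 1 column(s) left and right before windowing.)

-23 -32 -9
-4 -1 -3
9 3 2
8 1 18

Output[0,0]: The receptive field on the zero-padded input at this output position is [0 0 0 / 0 5 3 / 0 6 7]. Elementwise product with the kernel and sum: 0·2 + 0·-2 + 3·-1 + 0·-1 + 6·-1 + 7·-2.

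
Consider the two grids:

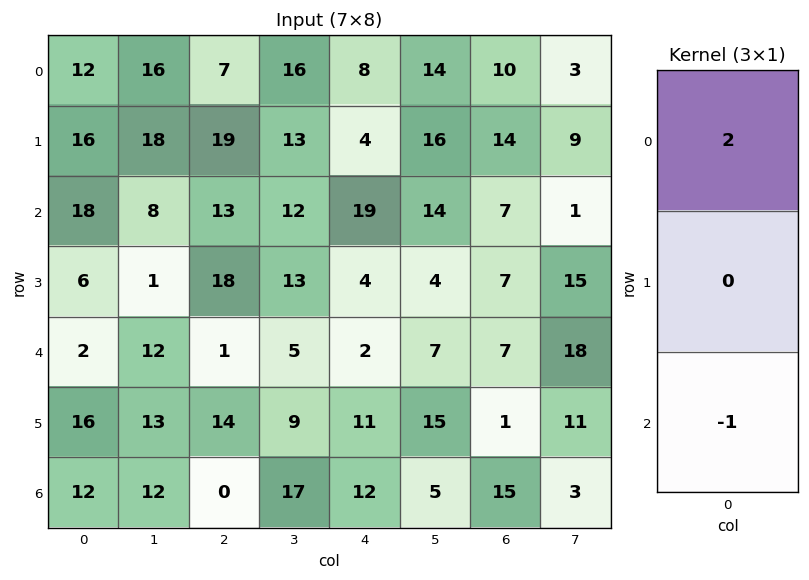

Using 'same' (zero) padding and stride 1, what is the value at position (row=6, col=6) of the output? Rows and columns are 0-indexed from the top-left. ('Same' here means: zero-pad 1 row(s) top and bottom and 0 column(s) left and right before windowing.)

2

The receptive field on the zero-padded input at this output position is [1 / 15 / 0]. Elementwise product with the kernel and sum: 1·2 + 0·-1.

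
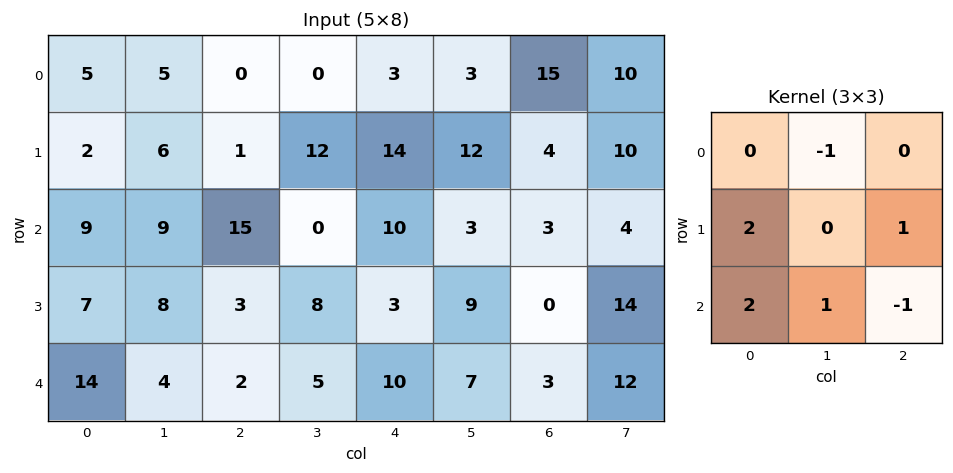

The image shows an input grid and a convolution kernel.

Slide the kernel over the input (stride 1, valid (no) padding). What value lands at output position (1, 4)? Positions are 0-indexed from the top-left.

26

The receptive field on the input at this output position is [14 12 4 / 10 3 3 / 3 9 0]. Elementwise product with the kernel and sum: 12·-1 + 10·2 + 3·1 + 3·2 + 9·1 + 0·-1.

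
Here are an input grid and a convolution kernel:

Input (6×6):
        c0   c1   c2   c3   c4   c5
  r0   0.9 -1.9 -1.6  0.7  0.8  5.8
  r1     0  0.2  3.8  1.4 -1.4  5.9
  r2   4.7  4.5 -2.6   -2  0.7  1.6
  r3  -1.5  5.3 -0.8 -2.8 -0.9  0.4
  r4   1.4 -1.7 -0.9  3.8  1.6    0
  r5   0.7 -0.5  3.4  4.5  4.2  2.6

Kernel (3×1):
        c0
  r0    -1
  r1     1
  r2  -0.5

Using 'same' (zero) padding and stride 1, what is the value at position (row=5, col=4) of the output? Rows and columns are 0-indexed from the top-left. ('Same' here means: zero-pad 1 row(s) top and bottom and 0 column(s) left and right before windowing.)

The receptive field on the zero-padded input at this output position is [1.6 / 4.2 / 0]. Elementwise product with the kernel and sum: 1.6·-1 + 4.2·1 + 0·-0.5.

2.6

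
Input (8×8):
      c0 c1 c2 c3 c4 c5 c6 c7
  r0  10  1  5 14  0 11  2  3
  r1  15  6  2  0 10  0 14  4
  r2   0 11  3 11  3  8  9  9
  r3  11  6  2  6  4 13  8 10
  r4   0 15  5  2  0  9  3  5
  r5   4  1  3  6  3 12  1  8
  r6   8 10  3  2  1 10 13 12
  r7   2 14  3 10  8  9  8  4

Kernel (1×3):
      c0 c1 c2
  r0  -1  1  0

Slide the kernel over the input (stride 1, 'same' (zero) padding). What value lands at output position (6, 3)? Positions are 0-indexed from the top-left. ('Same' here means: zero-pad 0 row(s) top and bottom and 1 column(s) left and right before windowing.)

-1

The receptive field on the zero-padded input at this output position is [3 2 1]. Elementwise product with the kernel and sum: 3·-1 + 2·1.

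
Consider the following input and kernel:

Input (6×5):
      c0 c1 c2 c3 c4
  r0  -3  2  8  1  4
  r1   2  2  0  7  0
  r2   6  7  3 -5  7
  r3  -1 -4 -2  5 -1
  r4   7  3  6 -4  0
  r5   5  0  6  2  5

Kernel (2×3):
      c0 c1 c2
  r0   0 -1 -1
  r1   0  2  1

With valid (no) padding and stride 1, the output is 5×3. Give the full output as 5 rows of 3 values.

-6 -2 9
15 -6 -10
-20 3 7
18 5 -12
-3 12 13

Output[0,0]: The receptive field on the input at this output position is [-3 2 8 / 2 2 0]. Elementwise product with the kernel and sum: 2·-1 + 8·-1 + 2·2 + 0·1.
Output[0,1]: The receptive field on the input at this output position is [2 8 1 / 2 0 7]. Elementwise product with the kernel and sum: 8·-1 + 1·-1 + 0·2 + 7·1.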